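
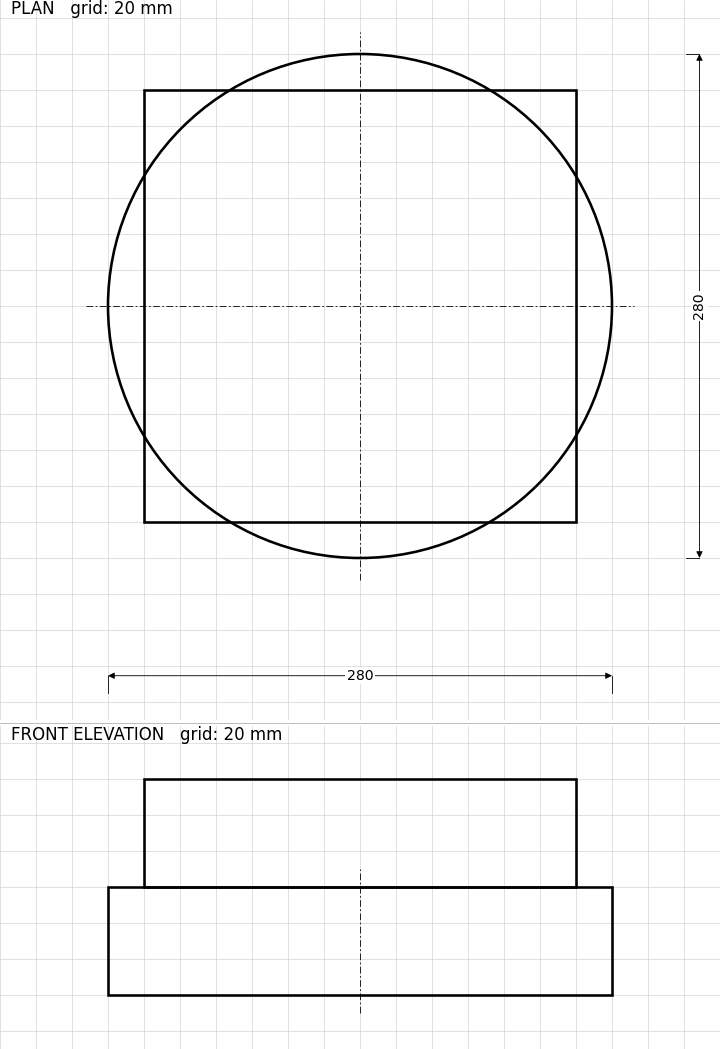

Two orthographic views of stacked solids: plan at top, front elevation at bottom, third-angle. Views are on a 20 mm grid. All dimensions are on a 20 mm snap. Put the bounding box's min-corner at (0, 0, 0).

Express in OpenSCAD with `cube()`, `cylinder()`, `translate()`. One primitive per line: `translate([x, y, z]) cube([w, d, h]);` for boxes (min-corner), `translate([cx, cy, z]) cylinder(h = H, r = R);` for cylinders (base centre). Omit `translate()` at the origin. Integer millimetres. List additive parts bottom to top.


translate([140, 140, 0]) cylinder(h = 60, r = 140);
translate([20, 20, 60]) cube([240, 240, 60]);


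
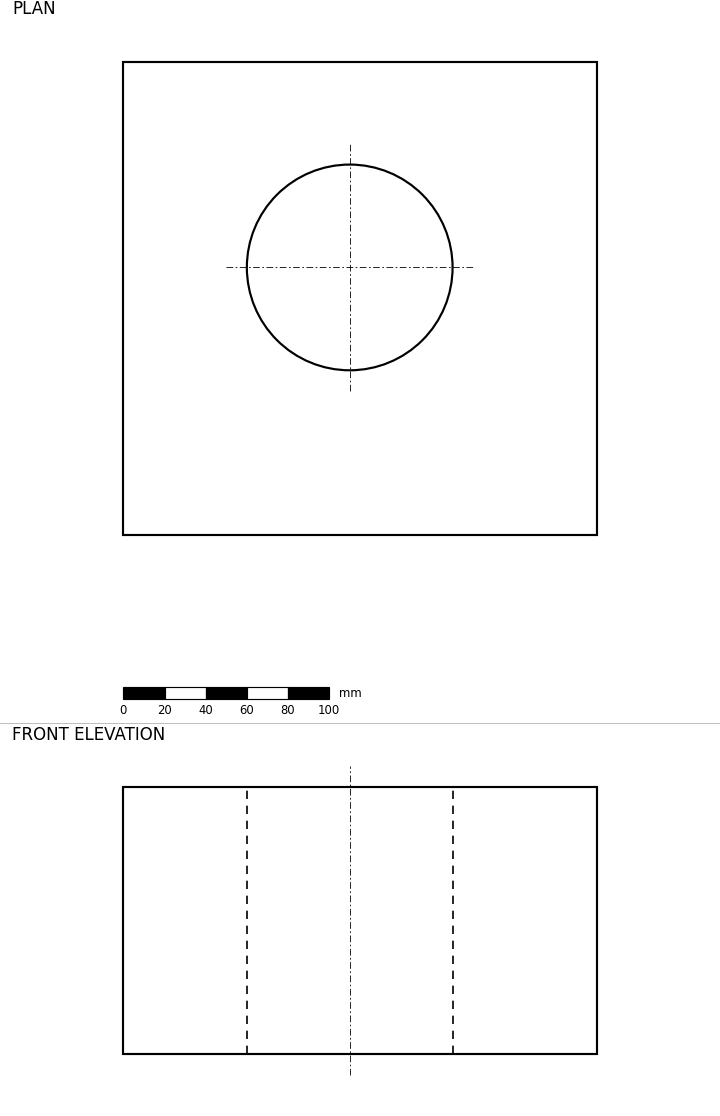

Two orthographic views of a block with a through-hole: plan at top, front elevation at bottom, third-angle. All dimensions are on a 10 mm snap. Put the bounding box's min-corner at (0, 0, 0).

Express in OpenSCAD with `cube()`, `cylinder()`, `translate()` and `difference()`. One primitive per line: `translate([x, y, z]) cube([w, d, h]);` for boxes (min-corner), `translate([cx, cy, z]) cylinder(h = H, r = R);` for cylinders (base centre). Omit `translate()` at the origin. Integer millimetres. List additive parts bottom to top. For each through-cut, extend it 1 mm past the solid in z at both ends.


difference() {
  cube([230, 230, 130]);
  translate([110, 130, -1]) cylinder(h = 132, r = 50);
}


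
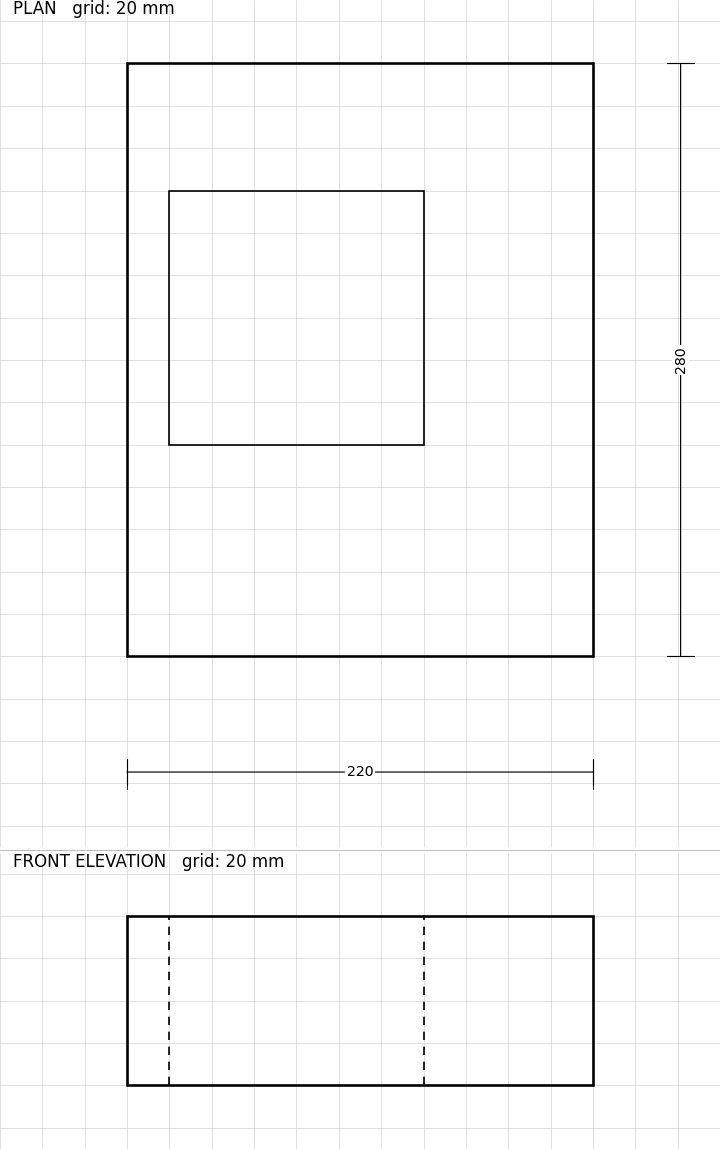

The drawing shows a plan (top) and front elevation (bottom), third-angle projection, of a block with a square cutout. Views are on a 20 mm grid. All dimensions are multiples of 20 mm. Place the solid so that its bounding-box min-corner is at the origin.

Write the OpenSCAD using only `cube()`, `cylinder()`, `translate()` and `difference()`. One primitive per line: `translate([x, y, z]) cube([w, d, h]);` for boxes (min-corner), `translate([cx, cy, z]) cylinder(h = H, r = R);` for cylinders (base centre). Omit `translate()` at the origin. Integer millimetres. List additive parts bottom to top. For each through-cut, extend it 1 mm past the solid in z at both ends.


difference() {
  cube([220, 280, 80]);
  translate([20, 100, -1]) cube([120, 120, 82]);
}


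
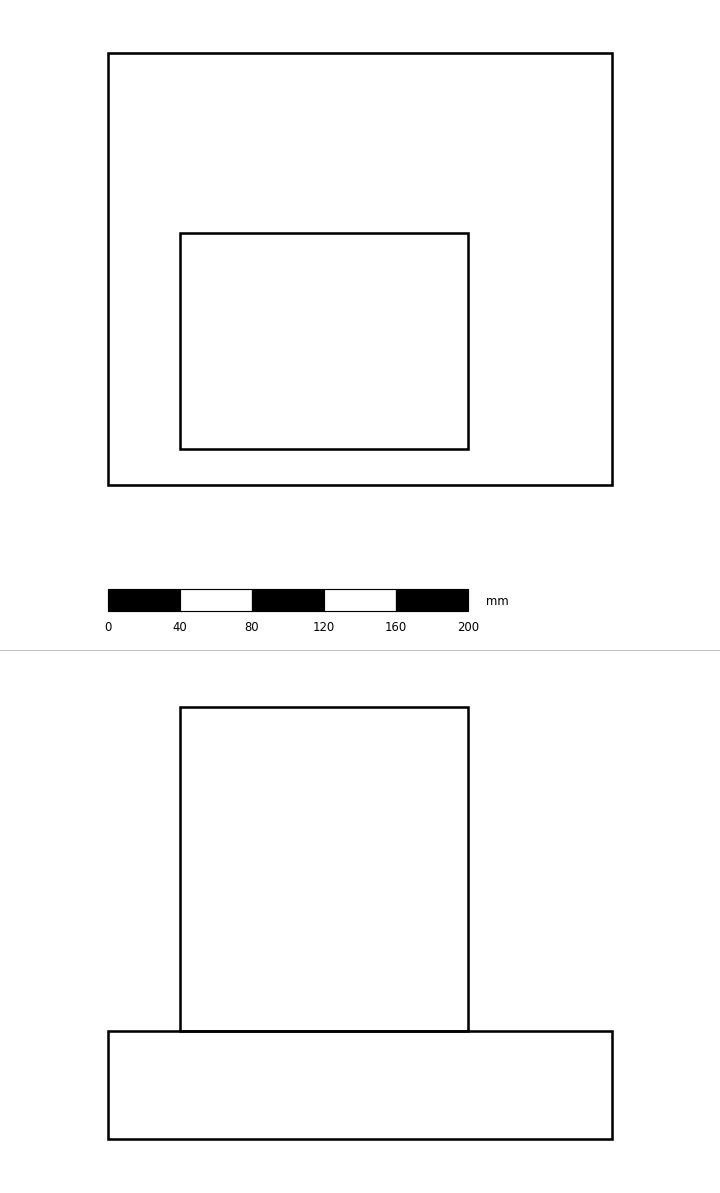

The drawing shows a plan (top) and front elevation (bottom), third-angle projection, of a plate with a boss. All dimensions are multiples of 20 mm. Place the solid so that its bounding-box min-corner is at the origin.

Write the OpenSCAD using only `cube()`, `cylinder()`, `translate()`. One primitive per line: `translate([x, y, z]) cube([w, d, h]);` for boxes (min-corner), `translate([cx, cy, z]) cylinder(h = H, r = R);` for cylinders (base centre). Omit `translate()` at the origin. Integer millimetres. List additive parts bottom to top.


cube([280, 240, 60]);
translate([40, 20, 60]) cube([160, 120, 180]);


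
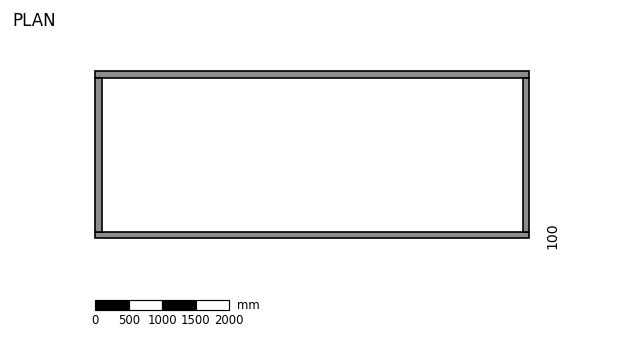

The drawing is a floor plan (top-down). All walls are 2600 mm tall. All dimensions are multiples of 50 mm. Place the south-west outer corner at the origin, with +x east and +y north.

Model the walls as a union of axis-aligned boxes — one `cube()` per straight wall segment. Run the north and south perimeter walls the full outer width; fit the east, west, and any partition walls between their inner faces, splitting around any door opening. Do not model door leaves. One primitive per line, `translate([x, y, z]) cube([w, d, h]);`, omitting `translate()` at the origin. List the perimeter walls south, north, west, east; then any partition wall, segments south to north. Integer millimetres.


cube([6500, 100, 2600]);
translate([0, 2400, 0]) cube([6500, 100, 2600]);
translate([0, 100, 0]) cube([100, 2300, 2600]);
translate([6400, 100, 0]) cube([100, 2300, 2600]);


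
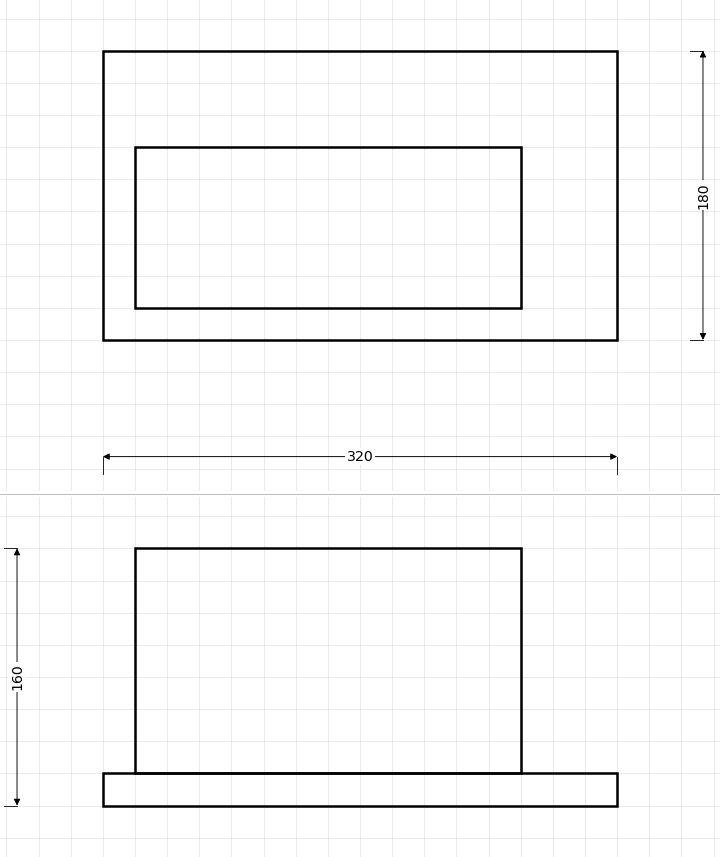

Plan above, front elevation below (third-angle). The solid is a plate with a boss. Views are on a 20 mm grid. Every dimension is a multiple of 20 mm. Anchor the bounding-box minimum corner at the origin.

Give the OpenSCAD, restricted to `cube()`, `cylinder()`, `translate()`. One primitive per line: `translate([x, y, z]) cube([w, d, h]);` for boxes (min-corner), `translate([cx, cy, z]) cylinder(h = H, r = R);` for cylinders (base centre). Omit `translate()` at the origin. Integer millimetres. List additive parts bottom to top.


cube([320, 180, 20]);
translate([20, 20, 20]) cube([240, 100, 140]);


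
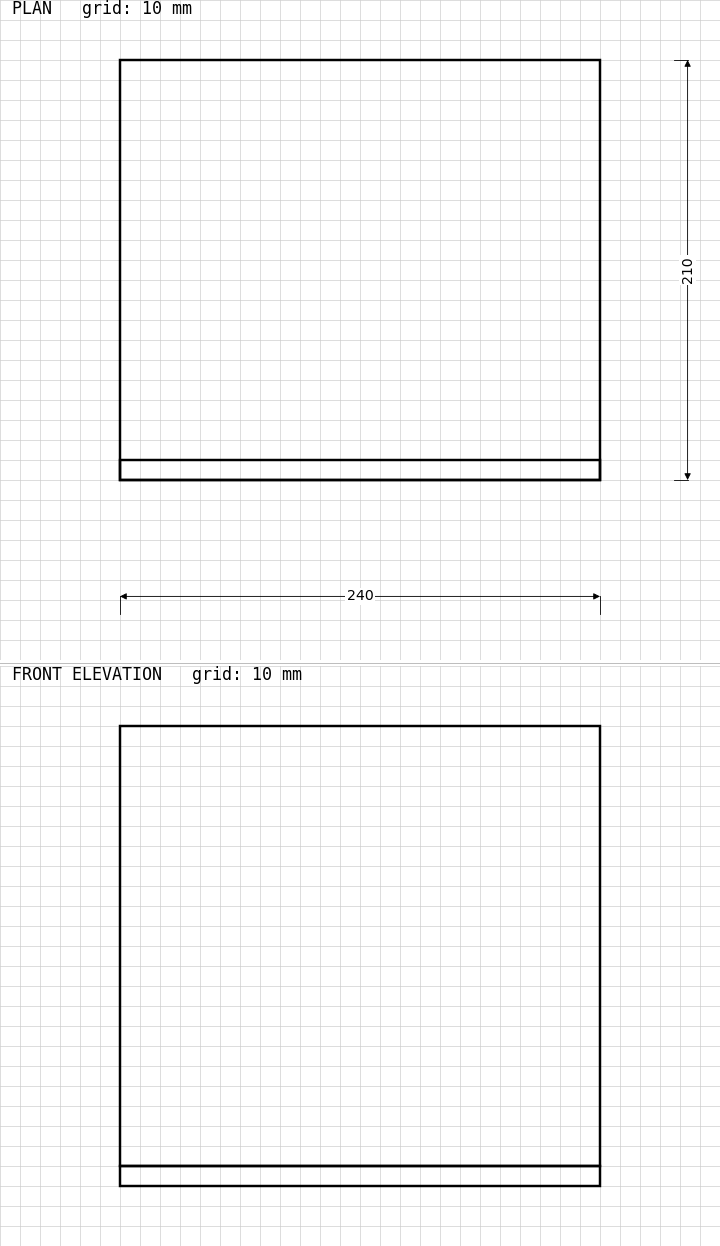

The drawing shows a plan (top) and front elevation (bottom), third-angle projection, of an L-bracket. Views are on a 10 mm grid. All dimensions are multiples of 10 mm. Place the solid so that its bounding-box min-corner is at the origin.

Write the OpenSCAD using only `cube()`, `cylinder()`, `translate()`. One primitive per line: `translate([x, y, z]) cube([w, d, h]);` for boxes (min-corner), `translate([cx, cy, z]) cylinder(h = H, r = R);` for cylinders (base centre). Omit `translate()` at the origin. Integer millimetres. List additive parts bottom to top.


cube([240, 210, 10]);
translate([0, 0, 10]) cube([240, 10, 220]);


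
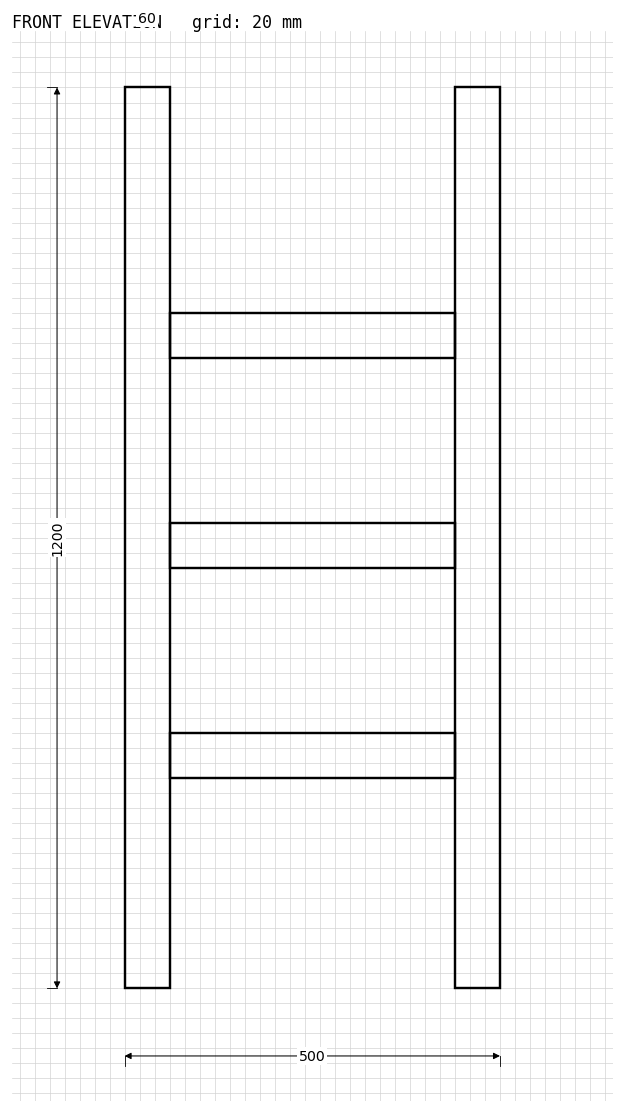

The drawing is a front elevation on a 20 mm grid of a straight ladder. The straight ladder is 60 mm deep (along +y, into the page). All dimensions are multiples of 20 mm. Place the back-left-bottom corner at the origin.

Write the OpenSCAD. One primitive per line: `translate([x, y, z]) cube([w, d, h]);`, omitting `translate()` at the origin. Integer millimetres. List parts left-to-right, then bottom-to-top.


cube([60, 60, 1200]);
translate([60, 0, 280]) cube([380, 60, 60]);
translate([60, 0, 560]) cube([380, 60, 60]);
translate([60, 0, 840]) cube([380, 60, 60]);
translate([440, 0, 0]) cube([60, 60, 1200]);


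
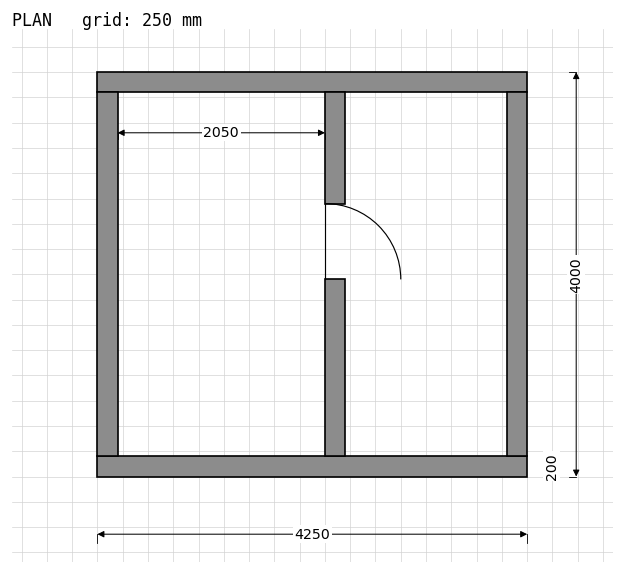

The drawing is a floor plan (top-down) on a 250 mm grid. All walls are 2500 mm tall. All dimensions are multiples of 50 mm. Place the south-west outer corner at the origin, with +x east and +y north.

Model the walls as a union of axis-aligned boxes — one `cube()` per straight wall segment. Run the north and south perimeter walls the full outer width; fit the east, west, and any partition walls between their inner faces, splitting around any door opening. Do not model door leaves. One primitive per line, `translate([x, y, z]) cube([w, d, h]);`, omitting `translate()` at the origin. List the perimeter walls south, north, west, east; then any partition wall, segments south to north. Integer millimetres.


cube([4250, 200, 2500]);
translate([0, 3800, 0]) cube([4250, 200, 2500]);
translate([0, 200, 0]) cube([200, 3600, 2500]);
translate([4050, 200, 0]) cube([200, 3600, 2500]);
translate([2250, 200, 0]) cube([200, 1750, 2500]);
translate([2250, 2700, 0]) cube([200, 1100, 2500]);


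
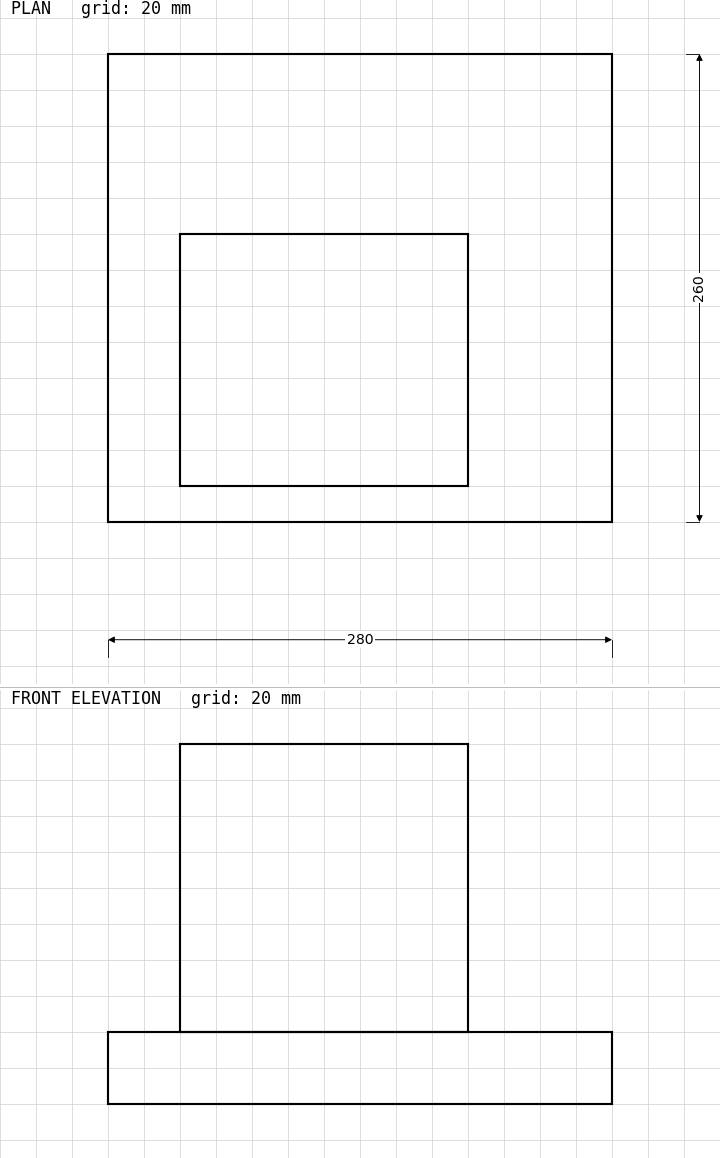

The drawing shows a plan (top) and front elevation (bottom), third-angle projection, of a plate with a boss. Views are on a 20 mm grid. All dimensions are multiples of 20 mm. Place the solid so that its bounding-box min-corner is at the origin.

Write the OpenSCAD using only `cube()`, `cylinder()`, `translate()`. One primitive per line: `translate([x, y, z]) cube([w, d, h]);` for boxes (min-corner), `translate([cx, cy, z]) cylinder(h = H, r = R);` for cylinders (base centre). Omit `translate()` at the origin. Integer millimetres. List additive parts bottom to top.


cube([280, 260, 40]);
translate([40, 20, 40]) cube([160, 140, 160]);


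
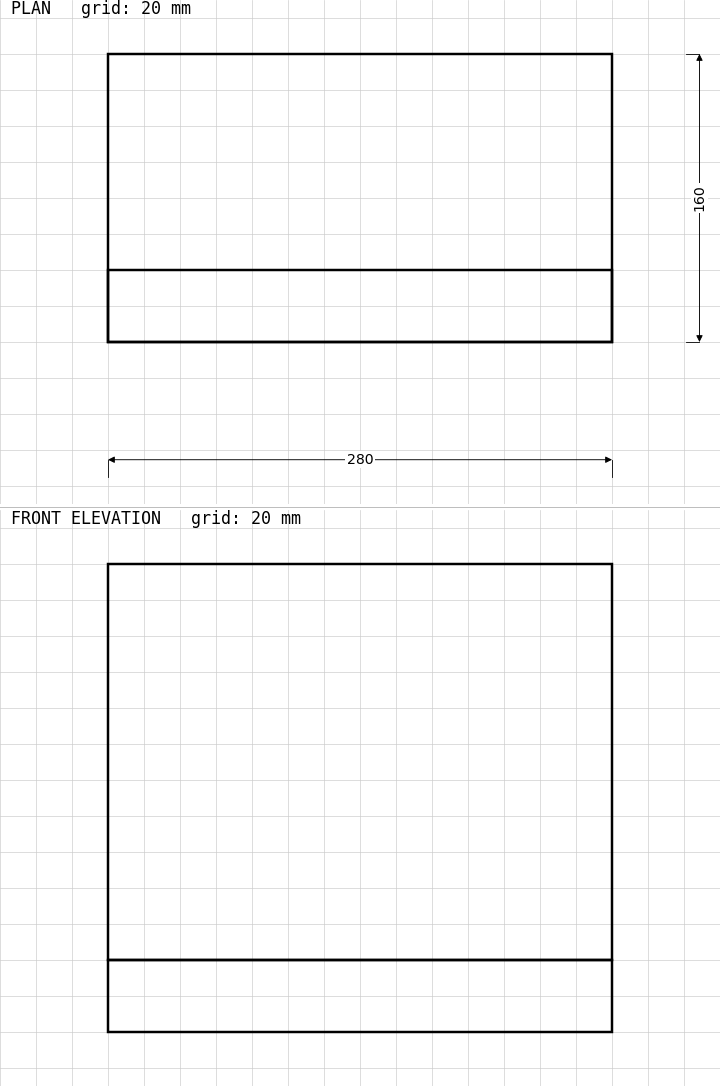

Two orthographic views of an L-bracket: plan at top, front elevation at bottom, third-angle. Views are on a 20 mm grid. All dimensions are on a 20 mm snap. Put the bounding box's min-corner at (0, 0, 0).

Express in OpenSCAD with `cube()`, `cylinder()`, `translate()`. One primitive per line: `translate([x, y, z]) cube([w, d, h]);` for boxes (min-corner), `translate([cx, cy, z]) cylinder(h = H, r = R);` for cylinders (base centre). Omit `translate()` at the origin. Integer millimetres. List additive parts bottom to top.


cube([280, 160, 40]);
translate([0, 0, 40]) cube([280, 40, 220]);


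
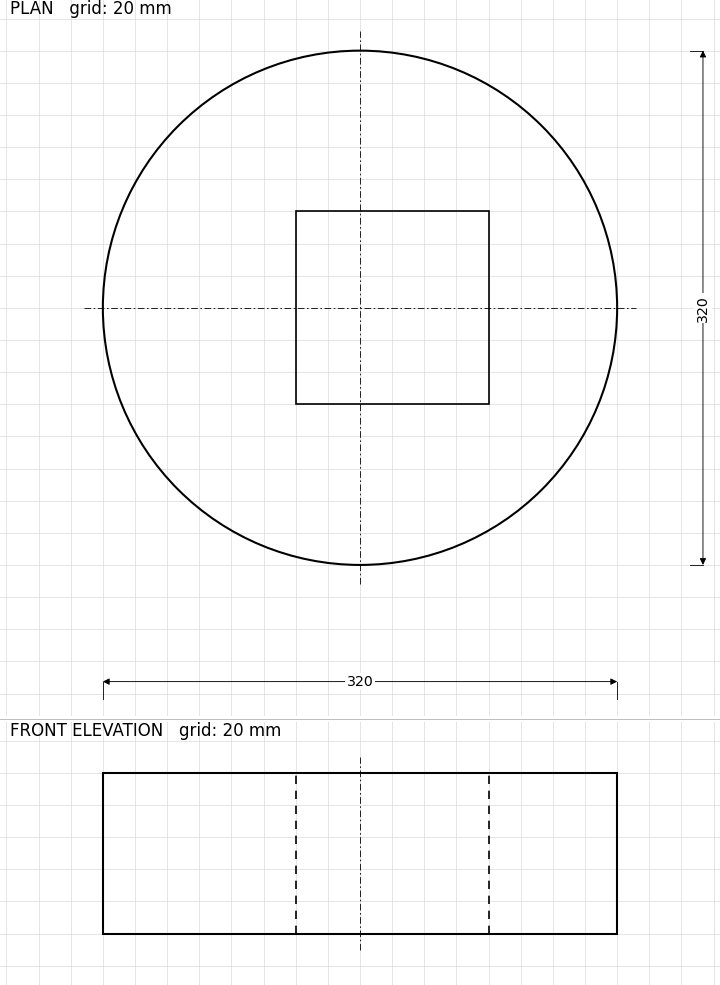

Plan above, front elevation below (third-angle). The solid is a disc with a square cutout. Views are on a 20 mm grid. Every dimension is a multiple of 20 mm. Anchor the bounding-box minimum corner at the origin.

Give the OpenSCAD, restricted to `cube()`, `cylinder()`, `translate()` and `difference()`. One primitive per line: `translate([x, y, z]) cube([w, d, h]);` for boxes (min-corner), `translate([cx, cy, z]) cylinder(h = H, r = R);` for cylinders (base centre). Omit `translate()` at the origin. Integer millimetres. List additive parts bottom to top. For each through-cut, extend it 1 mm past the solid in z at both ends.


difference() {
  translate([160, 160, 0]) cylinder(h = 100, r = 160);
  translate([120, 100, -1]) cube([120, 120, 102]);
}


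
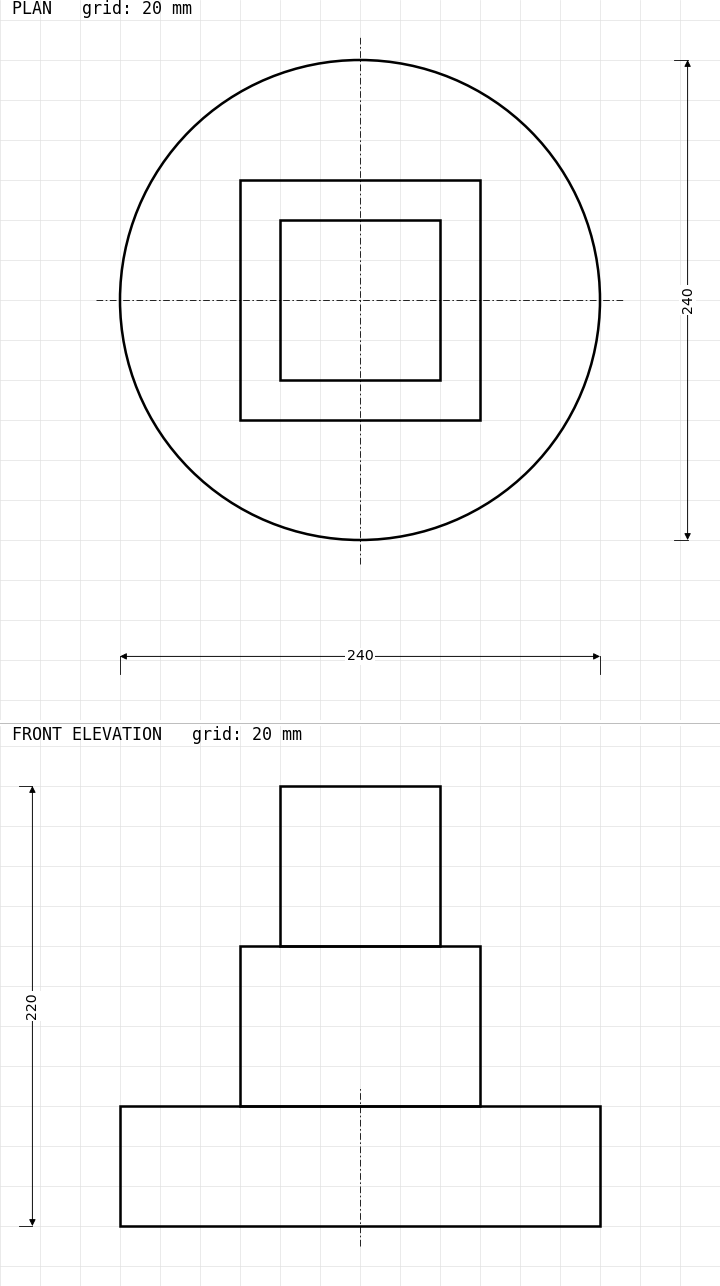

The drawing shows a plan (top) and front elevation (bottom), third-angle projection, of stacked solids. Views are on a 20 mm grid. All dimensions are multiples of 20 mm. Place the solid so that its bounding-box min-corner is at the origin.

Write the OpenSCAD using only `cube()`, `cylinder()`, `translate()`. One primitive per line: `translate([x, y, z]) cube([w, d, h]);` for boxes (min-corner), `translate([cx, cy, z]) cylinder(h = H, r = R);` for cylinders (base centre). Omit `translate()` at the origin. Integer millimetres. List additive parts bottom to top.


translate([120, 120, 0]) cylinder(h = 60, r = 120);
translate([60, 60, 60]) cube([120, 120, 80]);
translate([80, 80, 140]) cube([80, 80, 80]);


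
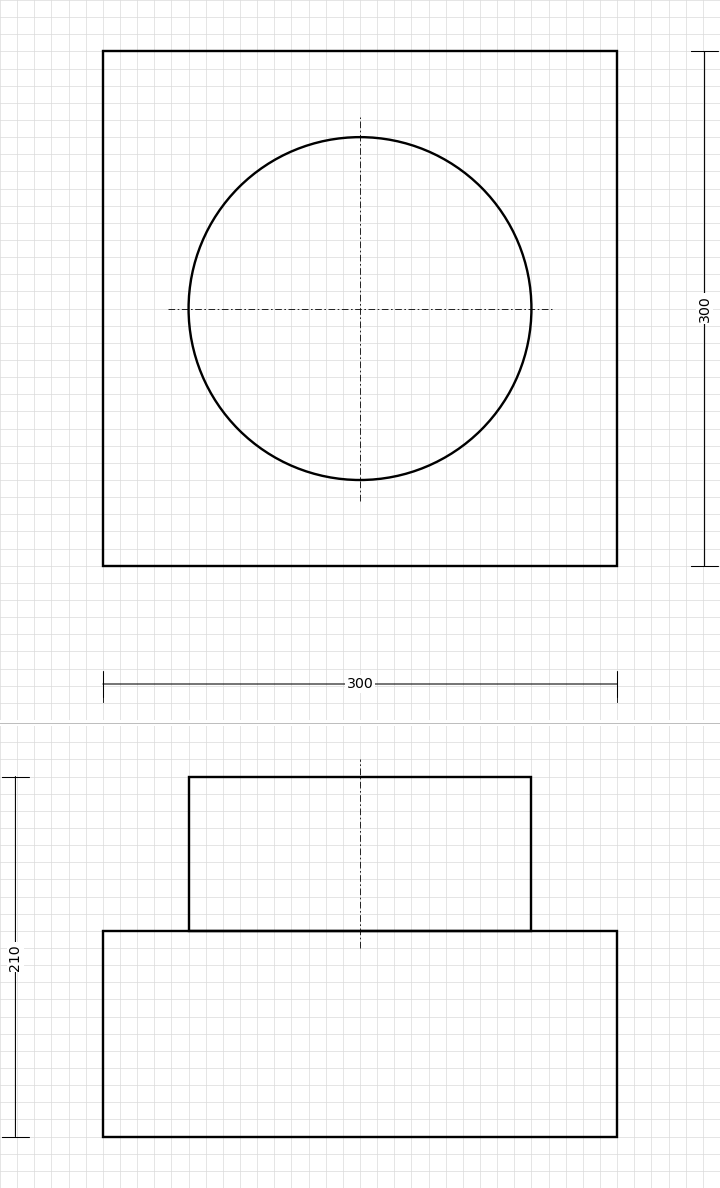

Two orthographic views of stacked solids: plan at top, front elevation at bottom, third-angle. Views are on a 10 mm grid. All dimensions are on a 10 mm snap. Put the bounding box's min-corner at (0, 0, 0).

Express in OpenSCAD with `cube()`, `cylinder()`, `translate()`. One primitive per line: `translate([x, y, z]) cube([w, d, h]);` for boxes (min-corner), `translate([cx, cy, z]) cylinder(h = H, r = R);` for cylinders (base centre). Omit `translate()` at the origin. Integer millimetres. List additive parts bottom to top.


cube([300, 300, 120]);
translate([150, 150, 120]) cylinder(h = 90, r = 100);


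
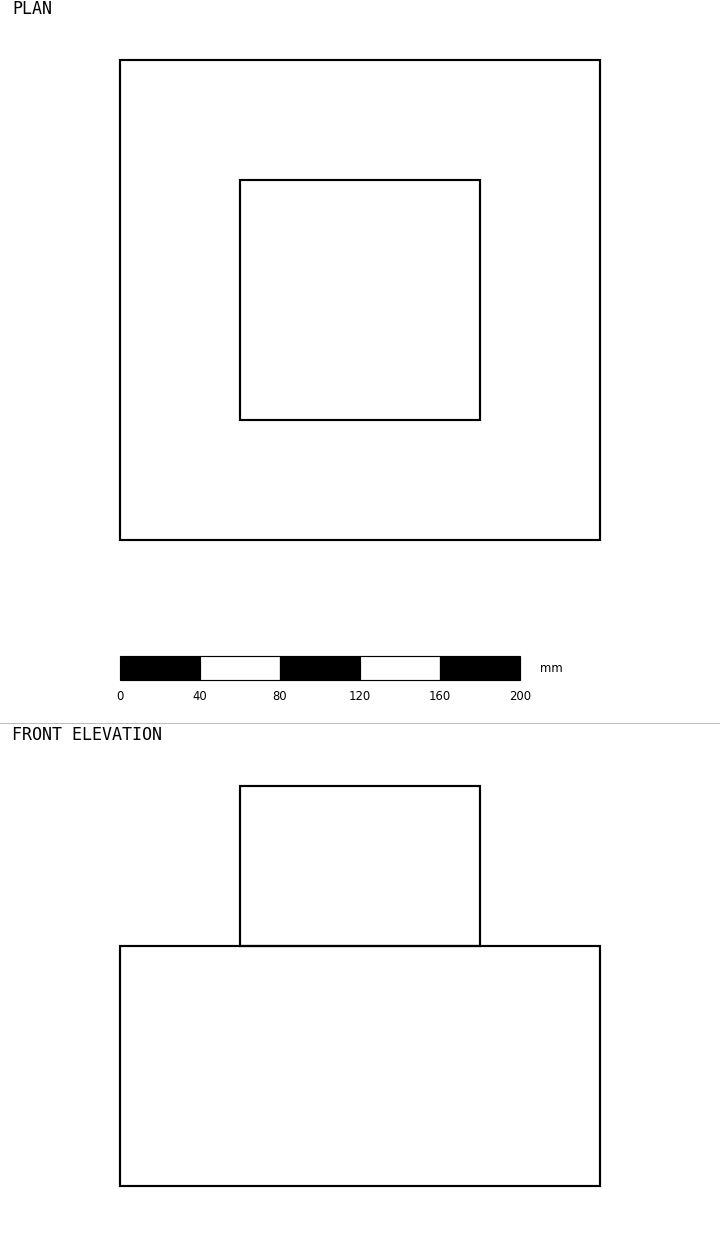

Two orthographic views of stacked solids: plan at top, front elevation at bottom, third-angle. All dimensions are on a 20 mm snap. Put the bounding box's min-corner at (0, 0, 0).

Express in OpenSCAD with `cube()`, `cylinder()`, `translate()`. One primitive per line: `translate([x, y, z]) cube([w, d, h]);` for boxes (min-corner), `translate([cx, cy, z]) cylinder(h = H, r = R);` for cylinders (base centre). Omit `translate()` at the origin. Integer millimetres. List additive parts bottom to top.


cube([240, 240, 120]);
translate([60, 60, 120]) cube([120, 120, 80]);


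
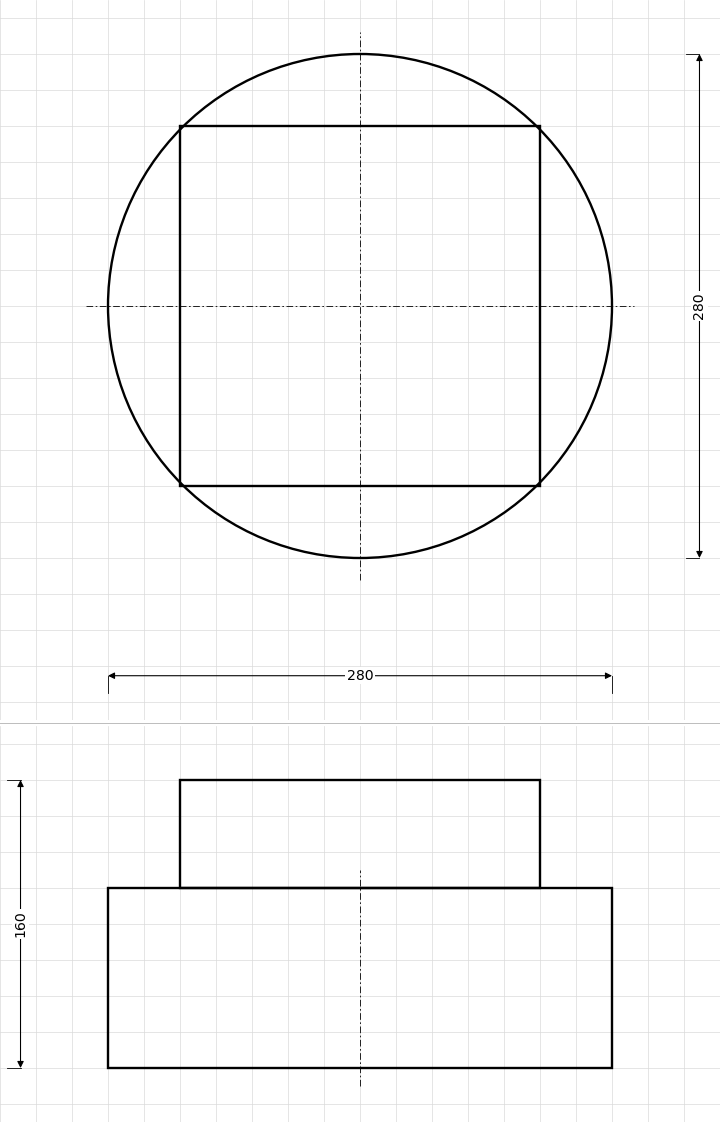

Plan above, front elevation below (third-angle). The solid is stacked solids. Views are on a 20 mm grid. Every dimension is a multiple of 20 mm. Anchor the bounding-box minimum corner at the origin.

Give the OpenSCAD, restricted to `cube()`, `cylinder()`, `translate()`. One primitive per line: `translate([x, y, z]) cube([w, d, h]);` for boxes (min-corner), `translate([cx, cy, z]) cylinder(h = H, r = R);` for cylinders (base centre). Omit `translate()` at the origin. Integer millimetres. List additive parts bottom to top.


translate([140, 140, 0]) cylinder(h = 100, r = 140);
translate([40, 40, 100]) cube([200, 200, 60]);


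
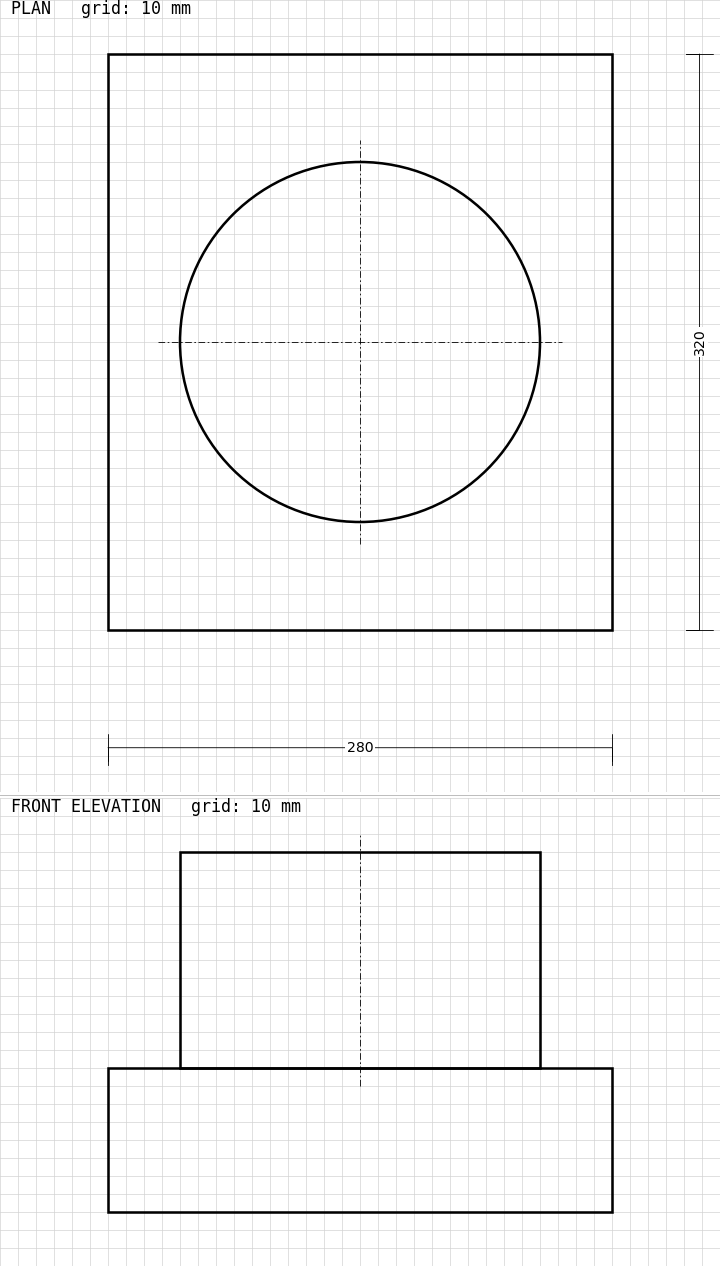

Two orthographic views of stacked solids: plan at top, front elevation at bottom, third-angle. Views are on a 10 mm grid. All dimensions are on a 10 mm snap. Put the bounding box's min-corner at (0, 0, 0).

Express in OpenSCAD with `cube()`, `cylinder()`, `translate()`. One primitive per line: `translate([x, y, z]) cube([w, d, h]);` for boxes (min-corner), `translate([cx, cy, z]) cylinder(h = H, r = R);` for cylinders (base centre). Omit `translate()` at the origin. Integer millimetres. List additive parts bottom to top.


cube([280, 320, 80]);
translate([140, 160, 80]) cylinder(h = 120, r = 100);


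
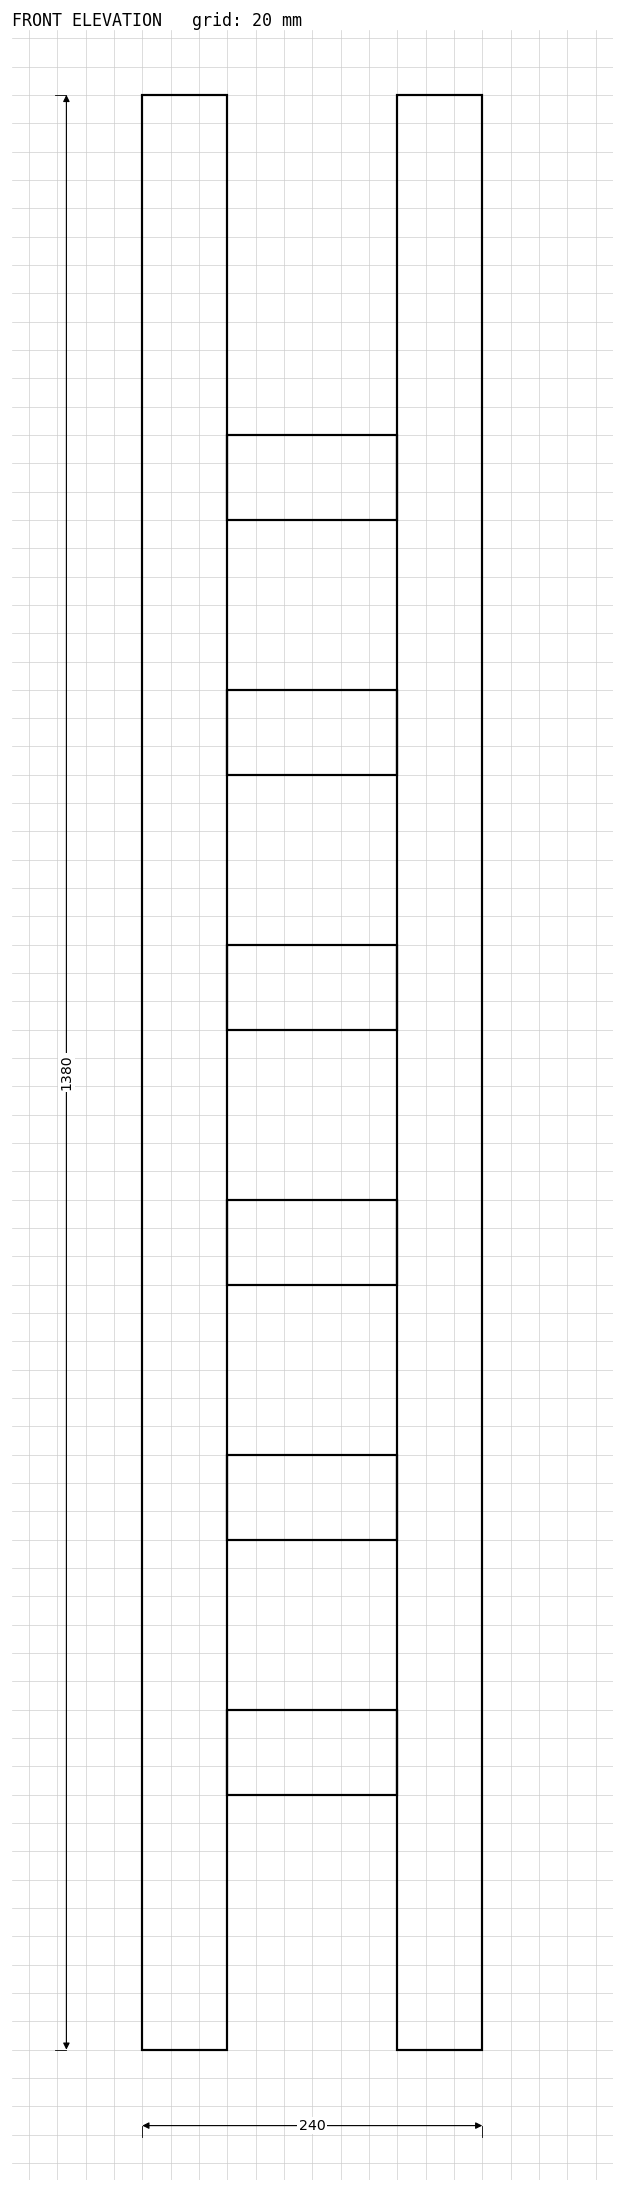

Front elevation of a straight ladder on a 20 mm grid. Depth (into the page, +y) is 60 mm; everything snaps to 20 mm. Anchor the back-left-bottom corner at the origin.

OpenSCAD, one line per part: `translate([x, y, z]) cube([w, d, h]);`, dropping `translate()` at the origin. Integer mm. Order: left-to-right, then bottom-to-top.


cube([60, 60, 1380]);
translate([60, 0, 180]) cube([120, 60, 60]);
translate([60, 0, 360]) cube([120, 60, 60]);
translate([60, 0, 540]) cube([120, 60, 60]);
translate([60, 0, 720]) cube([120, 60, 60]);
translate([60, 0, 900]) cube([120, 60, 60]);
translate([60, 0, 1080]) cube([120, 60, 60]);
translate([180, 0, 0]) cube([60, 60, 1380]);


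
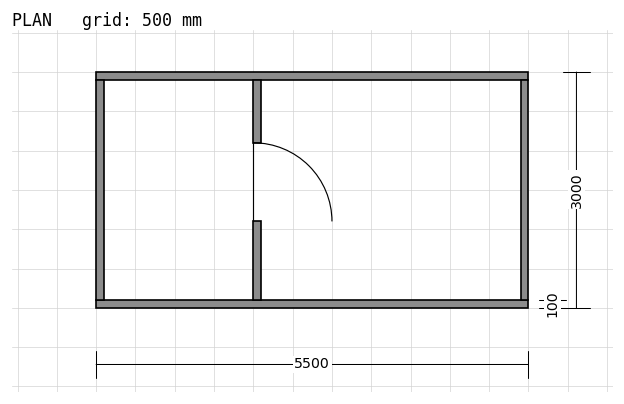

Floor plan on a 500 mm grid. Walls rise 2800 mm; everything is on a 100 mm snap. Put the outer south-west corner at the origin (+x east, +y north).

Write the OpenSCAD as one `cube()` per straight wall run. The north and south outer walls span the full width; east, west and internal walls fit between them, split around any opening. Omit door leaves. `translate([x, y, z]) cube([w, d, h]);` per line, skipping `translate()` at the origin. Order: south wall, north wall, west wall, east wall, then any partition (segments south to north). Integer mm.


cube([5500, 100, 2800]);
translate([0, 2900, 0]) cube([5500, 100, 2800]);
translate([0, 100, 0]) cube([100, 2800, 2800]);
translate([5400, 100, 0]) cube([100, 2800, 2800]);
translate([2000, 100, 0]) cube([100, 1000, 2800]);
translate([2000, 2100, 0]) cube([100, 800, 2800]);


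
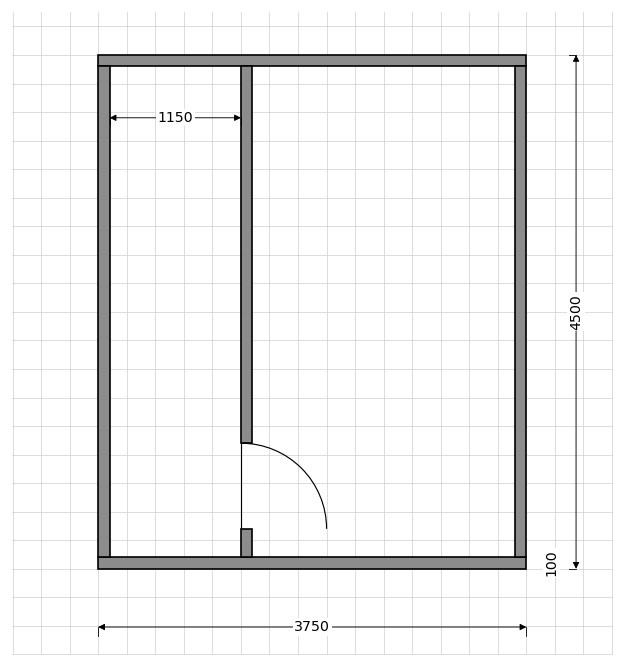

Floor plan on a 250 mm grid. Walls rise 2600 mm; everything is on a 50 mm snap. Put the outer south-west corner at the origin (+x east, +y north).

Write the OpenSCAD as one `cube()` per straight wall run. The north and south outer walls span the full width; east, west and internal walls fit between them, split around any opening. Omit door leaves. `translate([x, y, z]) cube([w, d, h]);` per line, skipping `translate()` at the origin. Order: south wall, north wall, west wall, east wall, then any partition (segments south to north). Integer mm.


cube([3750, 100, 2600]);
translate([0, 4400, 0]) cube([3750, 100, 2600]);
translate([0, 100, 0]) cube([100, 4300, 2600]);
translate([3650, 100, 0]) cube([100, 4300, 2600]);
translate([1250, 100, 0]) cube([100, 250, 2600]);
translate([1250, 1100, 0]) cube([100, 3300, 2600]);


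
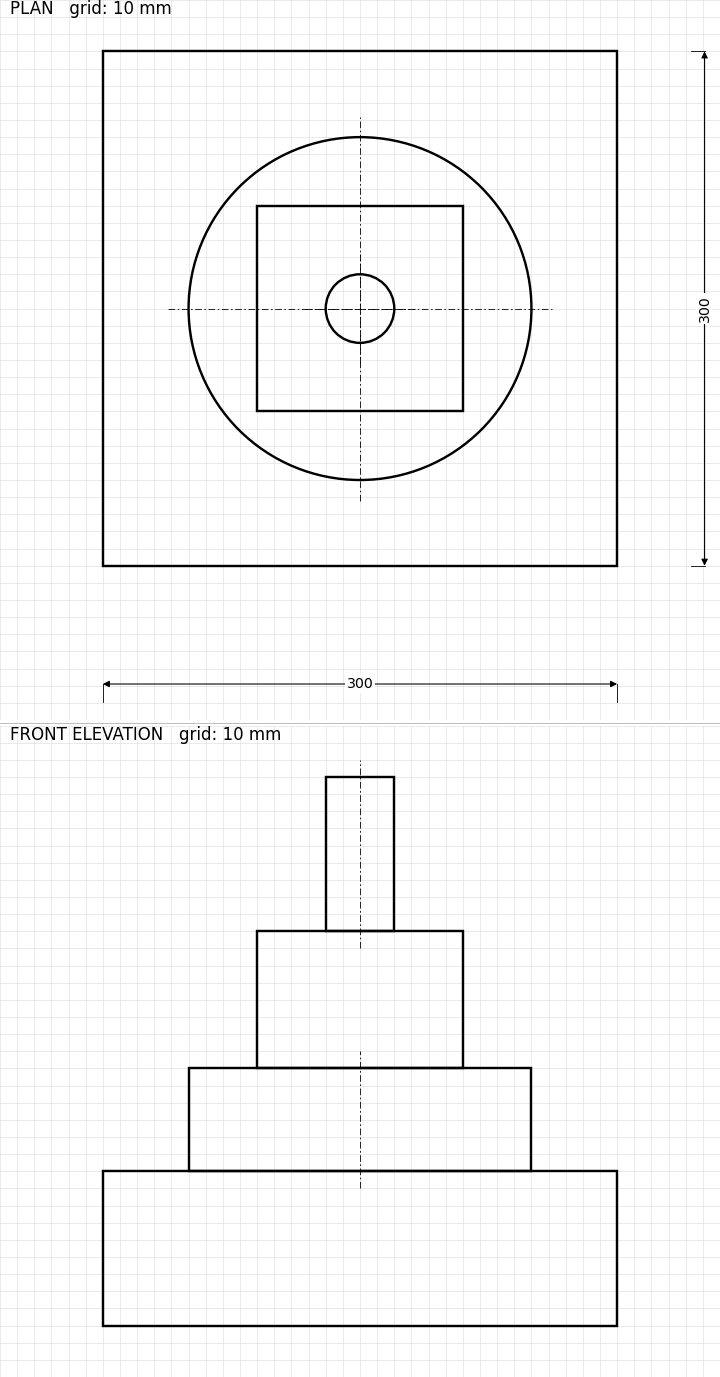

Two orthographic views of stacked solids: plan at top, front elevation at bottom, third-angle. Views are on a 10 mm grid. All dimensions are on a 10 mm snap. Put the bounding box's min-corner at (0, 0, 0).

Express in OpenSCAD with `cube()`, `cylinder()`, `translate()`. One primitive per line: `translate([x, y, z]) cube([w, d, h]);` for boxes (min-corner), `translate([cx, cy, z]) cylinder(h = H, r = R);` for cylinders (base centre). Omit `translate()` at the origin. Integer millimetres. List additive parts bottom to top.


cube([300, 300, 90]);
translate([150, 150, 90]) cylinder(h = 60, r = 100);
translate([90, 90, 150]) cube([120, 120, 80]);
translate([150, 150, 230]) cylinder(h = 90, r = 20);


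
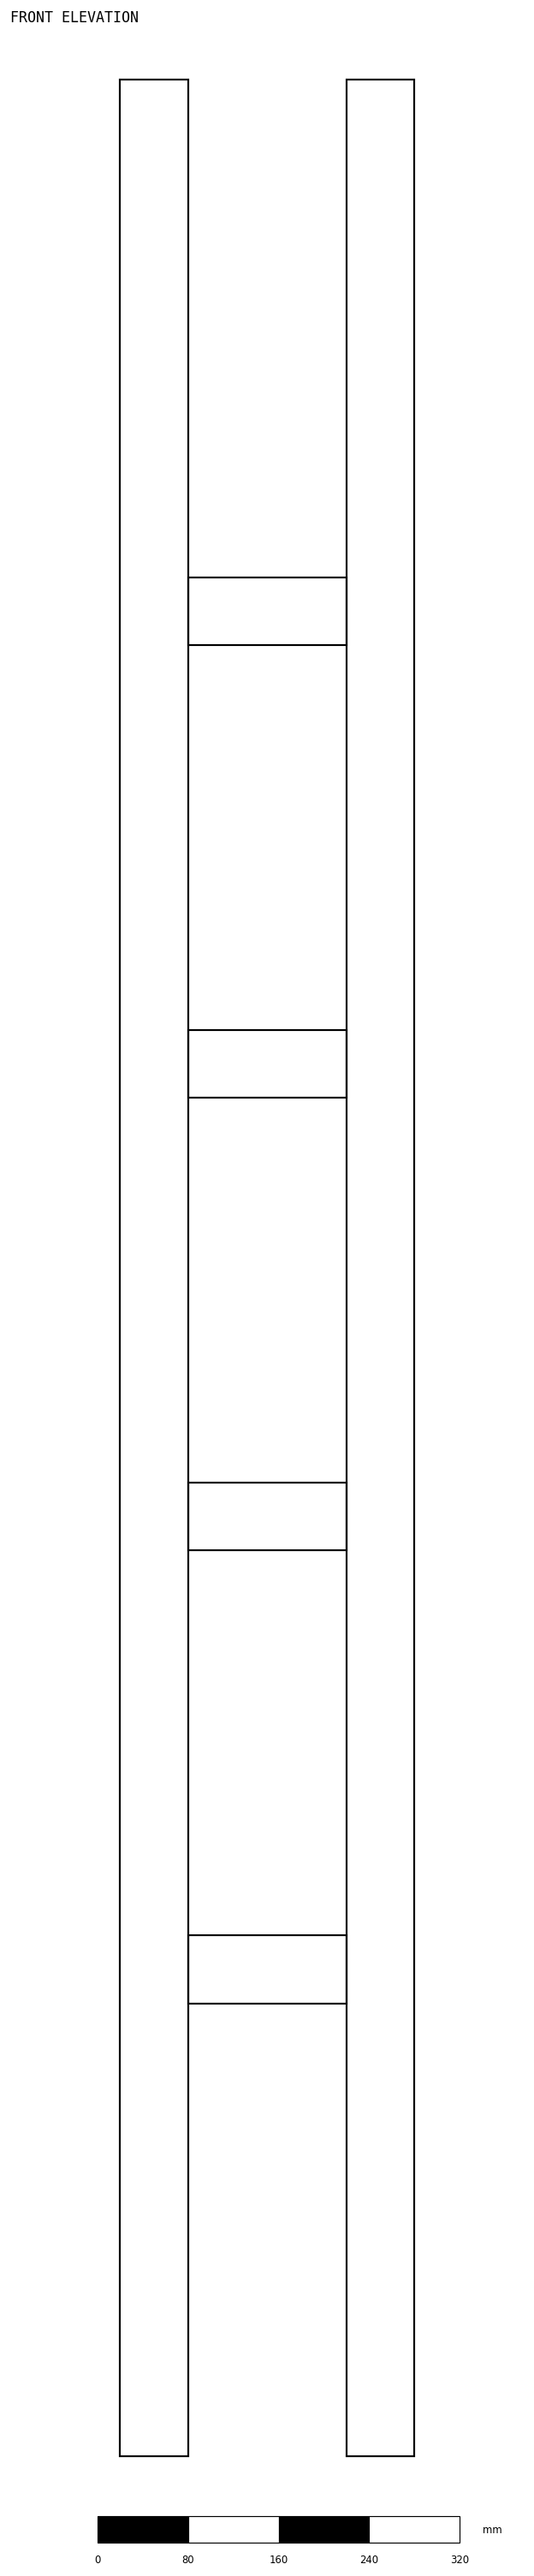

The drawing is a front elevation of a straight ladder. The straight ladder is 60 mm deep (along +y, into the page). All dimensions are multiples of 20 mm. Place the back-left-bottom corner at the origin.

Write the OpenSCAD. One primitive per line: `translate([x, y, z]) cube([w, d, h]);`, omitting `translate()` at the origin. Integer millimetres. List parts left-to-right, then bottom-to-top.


cube([60, 60, 2100]);
translate([60, 0, 400]) cube([140, 60, 60]);
translate([60, 0, 800]) cube([140, 60, 60]);
translate([60, 0, 1200]) cube([140, 60, 60]);
translate([60, 0, 1600]) cube([140, 60, 60]);
translate([200, 0, 0]) cube([60, 60, 2100]);


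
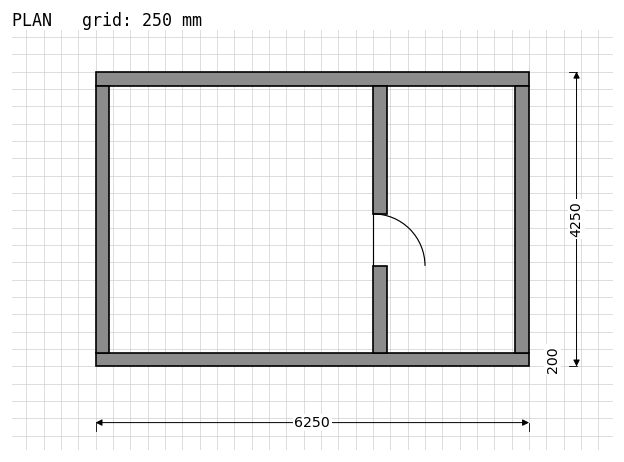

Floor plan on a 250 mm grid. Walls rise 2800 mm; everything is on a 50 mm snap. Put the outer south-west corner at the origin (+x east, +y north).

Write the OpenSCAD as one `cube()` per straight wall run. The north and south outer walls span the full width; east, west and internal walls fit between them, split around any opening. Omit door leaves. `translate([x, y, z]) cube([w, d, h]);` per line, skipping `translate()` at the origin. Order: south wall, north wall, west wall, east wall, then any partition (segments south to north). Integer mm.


cube([6250, 200, 2800]);
translate([0, 4050, 0]) cube([6250, 200, 2800]);
translate([0, 200, 0]) cube([200, 3850, 2800]);
translate([6050, 200, 0]) cube([200, 3850, 2800]);
translate([4000, 200, 0]) cube([200, 1250, 2800]);
translate([4000, 2200, 0]) cube([200, 1850, 2800]);


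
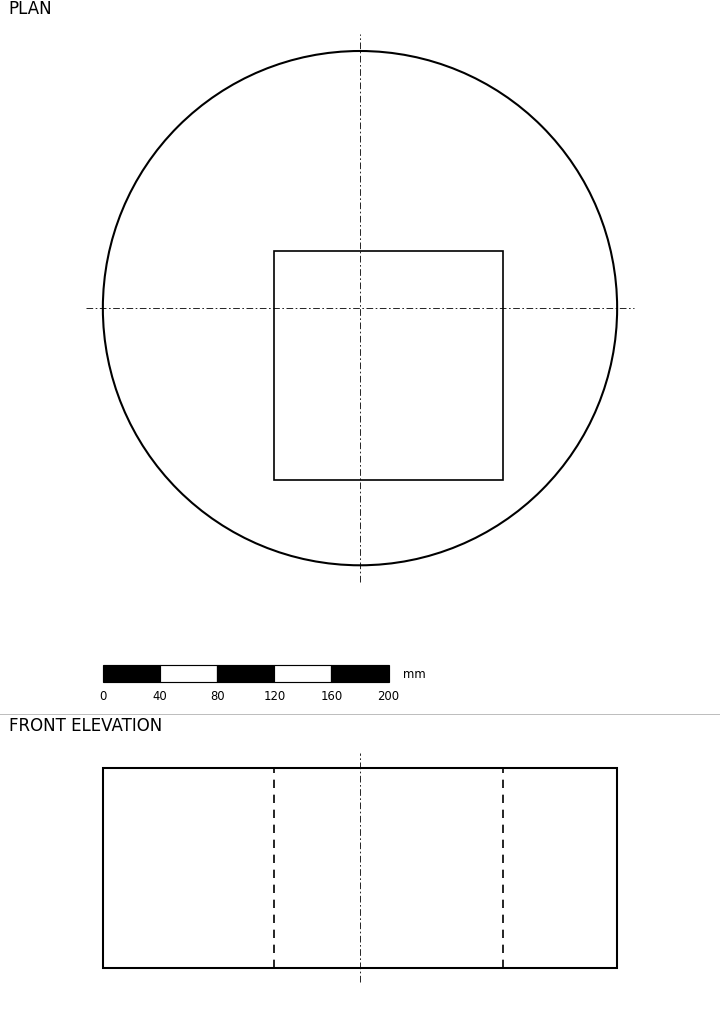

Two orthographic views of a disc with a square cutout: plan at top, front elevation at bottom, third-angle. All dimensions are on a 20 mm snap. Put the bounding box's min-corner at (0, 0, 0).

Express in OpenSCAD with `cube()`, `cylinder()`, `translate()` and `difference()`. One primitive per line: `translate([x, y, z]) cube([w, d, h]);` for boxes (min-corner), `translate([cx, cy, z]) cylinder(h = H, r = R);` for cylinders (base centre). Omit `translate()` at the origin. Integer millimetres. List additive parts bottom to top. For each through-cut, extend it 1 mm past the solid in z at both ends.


difference() {
  translate([180, 180, 0]) cylinder(h = 140, r = 180);
  translate([120, 60, -1]) cube([160, 160, 142]);
}


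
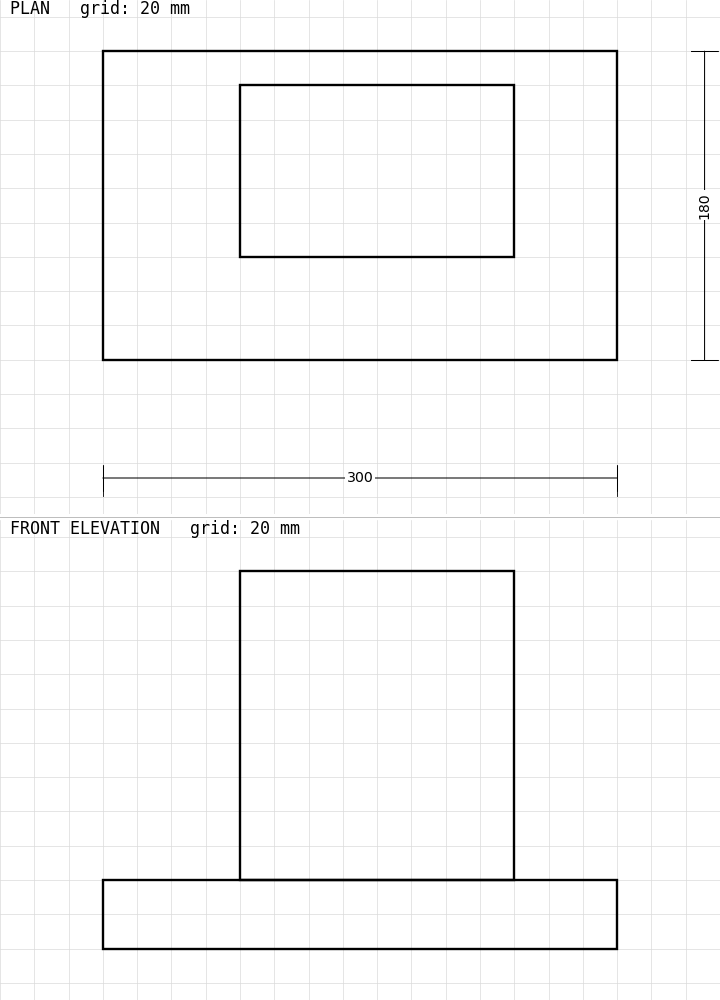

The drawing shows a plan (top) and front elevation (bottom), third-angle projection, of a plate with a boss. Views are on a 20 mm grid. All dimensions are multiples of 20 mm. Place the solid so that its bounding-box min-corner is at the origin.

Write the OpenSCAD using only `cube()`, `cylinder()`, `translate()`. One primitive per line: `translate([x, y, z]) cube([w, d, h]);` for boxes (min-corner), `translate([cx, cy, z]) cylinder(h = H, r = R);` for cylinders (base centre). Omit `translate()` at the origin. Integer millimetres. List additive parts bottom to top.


cube([300, 180, 40]);
translate([80, 60, 40]) cube([160, 100, 180]);


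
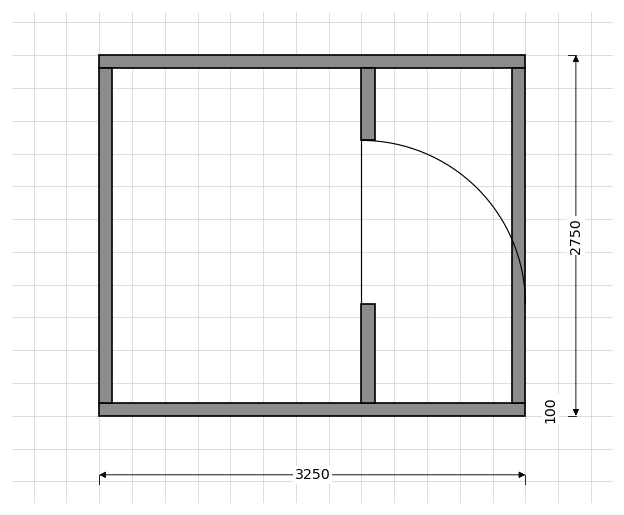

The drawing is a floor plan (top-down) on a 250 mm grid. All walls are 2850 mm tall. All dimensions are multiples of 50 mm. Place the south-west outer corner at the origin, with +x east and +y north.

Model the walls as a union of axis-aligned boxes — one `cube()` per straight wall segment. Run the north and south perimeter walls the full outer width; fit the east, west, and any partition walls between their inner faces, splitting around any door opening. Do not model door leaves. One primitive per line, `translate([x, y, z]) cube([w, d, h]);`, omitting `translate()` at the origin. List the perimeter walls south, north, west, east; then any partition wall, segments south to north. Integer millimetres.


cube([3250, 100, 2850]);
translate([0, 2650, 0]) cube([3250, 100, 2850]);
translate([0, 100, 0]) cube([100, 2550, 2850]);
translate([3150, 100, 0]) cube([100, 2550, 2850]);
translate([2000, 100, 0]) cube([100, 750, 2850]);
translate([2000, 2100, 0]) cube([100, 550, 2850]);


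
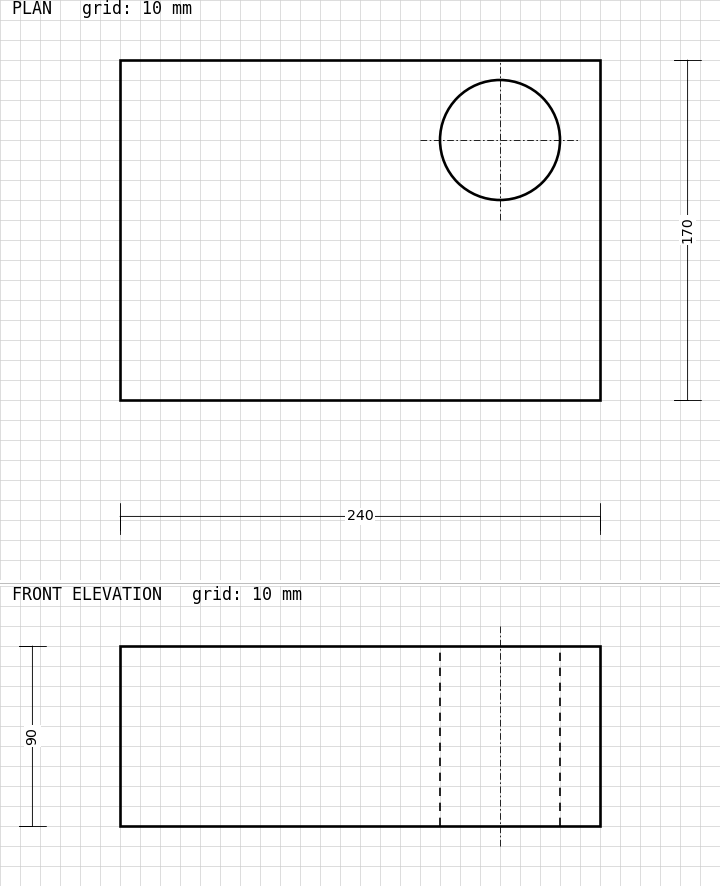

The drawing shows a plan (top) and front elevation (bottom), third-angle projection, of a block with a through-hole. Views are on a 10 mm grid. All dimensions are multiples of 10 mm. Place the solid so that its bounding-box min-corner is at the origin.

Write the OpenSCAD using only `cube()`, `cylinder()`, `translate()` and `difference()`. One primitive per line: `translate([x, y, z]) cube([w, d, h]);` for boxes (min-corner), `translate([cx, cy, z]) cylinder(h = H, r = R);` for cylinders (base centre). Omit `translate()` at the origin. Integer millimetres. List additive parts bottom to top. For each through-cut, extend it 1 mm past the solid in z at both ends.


difference() {
  cube([240, 170, 90]);
  translate([190, 130, -1]) cylinder(h = 92, r = 30);
}


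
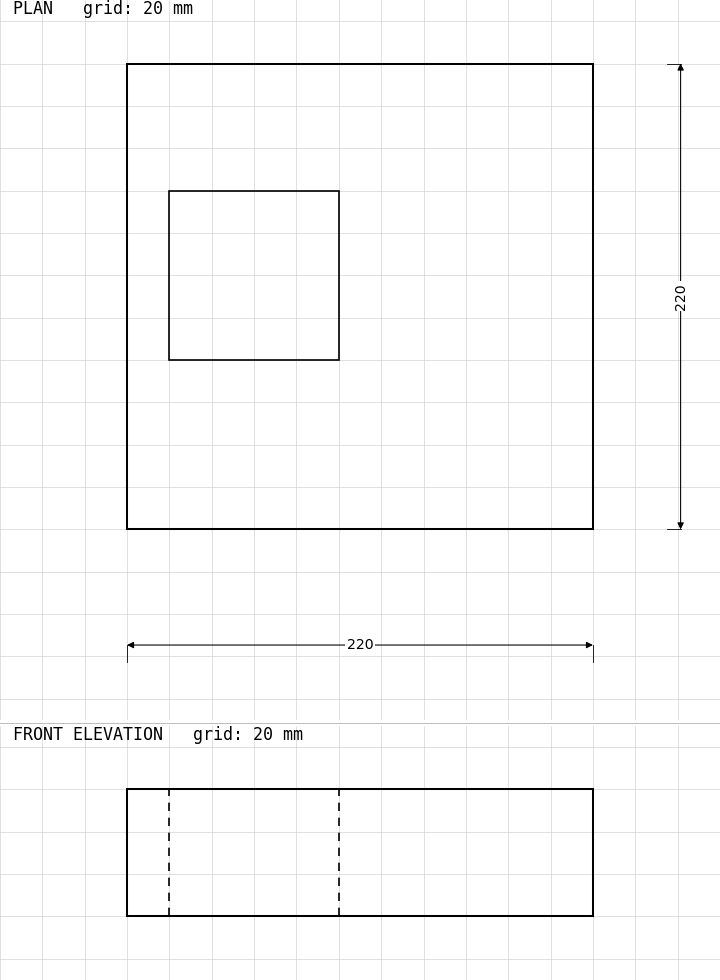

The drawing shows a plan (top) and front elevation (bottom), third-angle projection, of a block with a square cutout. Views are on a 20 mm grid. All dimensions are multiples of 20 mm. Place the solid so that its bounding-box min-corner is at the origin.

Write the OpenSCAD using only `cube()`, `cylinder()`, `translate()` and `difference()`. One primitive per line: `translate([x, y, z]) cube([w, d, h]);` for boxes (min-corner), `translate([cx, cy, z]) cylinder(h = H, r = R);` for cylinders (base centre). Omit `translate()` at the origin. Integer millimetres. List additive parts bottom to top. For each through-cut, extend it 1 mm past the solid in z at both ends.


difference() {
  cube([220, 220, 60]);
  translate([20, 80, -1]) cube([80, 80, 62]);
}


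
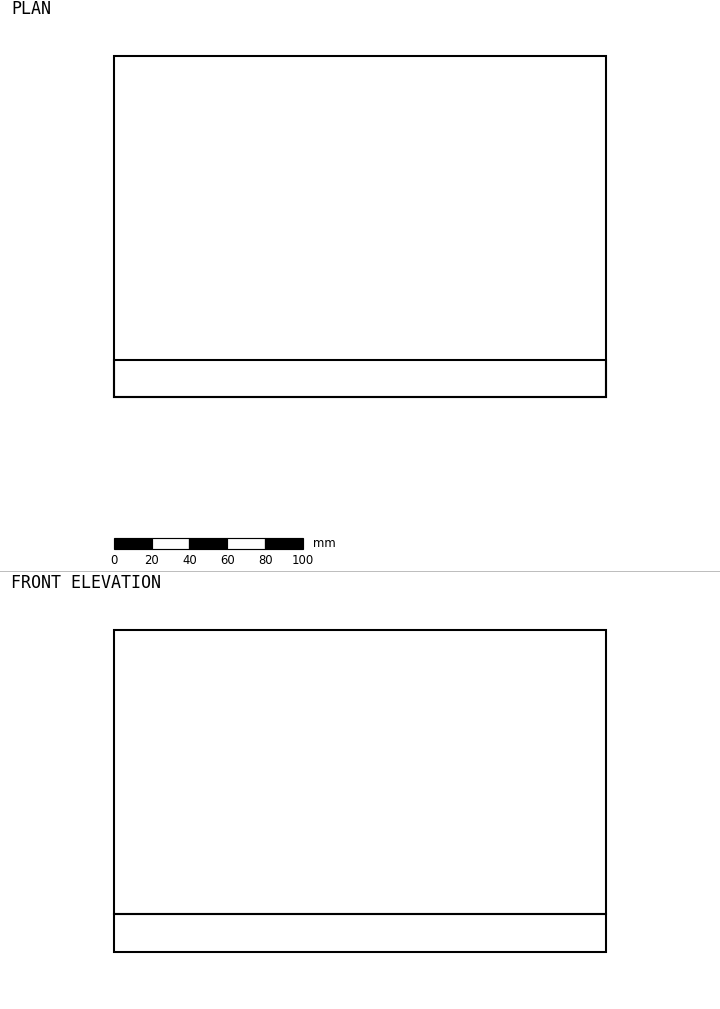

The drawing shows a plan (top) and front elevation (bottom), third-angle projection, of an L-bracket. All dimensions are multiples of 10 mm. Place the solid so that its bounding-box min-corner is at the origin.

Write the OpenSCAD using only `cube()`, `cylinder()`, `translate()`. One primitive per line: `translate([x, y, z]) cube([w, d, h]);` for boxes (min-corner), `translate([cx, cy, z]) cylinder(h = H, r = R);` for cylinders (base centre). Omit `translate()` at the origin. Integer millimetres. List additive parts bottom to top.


cube([260, 180, 20]);
translate([0, 0, 20]) cube([260, 20, 150]);


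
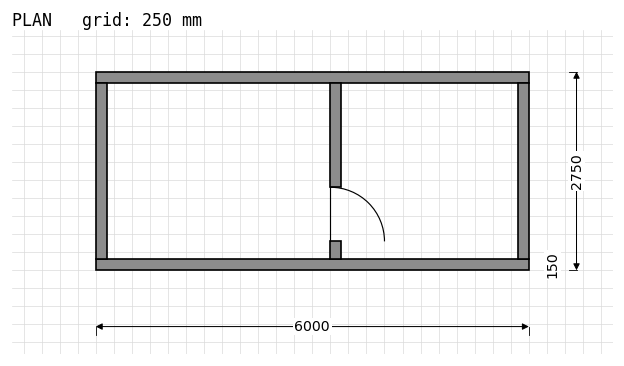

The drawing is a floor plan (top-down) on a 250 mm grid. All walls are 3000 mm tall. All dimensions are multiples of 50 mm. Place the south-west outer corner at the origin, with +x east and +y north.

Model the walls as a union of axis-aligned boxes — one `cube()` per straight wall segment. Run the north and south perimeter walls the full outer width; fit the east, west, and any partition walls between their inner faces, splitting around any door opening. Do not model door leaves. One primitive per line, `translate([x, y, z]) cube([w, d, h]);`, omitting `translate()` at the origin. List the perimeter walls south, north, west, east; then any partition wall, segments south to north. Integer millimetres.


cube([6000, 150, 3000]);
translate([0, 2600, 0]) cube([6000, 150, 3000]);
translate([0, 150, 0]) cube([150, 2450, 3000]);
translate([5850, 150, 0]) cube([150, 2450, 3000]);
translate([3250, 150, 0]) cube([150, 250, 3000]);
translate([3250, 1150, 0]) cube([150, 1450, 3000]);


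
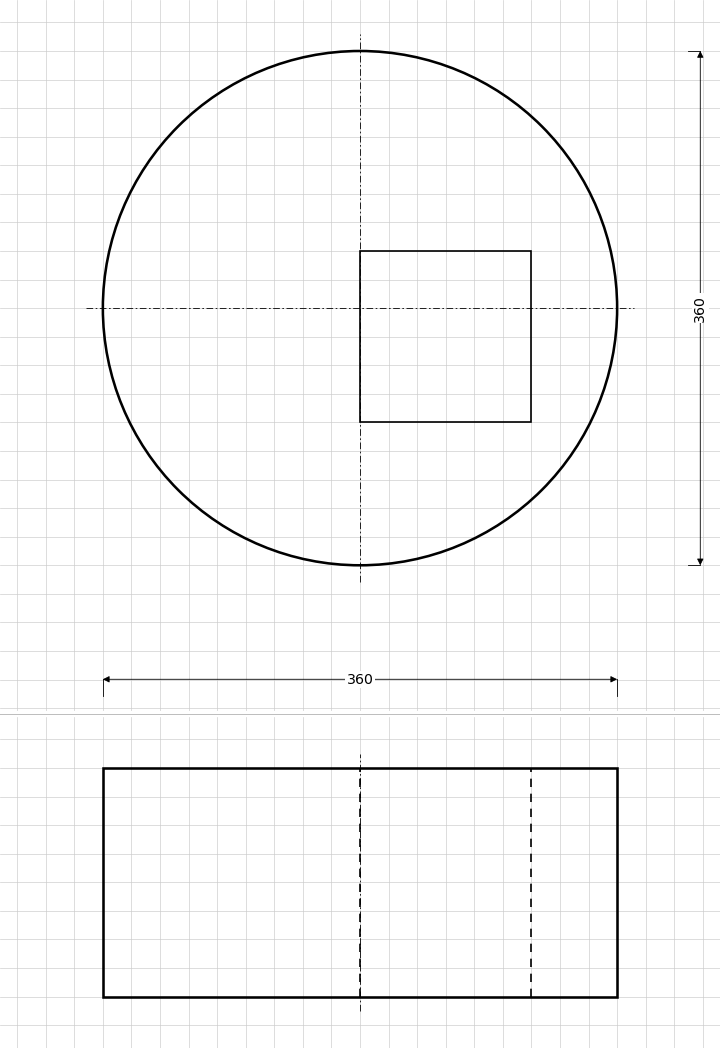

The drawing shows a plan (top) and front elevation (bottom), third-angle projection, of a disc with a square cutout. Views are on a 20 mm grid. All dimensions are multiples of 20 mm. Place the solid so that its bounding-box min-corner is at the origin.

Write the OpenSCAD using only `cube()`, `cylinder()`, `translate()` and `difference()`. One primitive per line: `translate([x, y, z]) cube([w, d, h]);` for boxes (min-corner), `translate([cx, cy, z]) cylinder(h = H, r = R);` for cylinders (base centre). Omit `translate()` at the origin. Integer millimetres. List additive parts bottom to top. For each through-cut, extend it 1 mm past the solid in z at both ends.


difference() {
  translate([180, 180, 0]) cylinder(h = 160, r = 180);
  translate([180, 100, -1]) cube([120, 120, 162]);
}


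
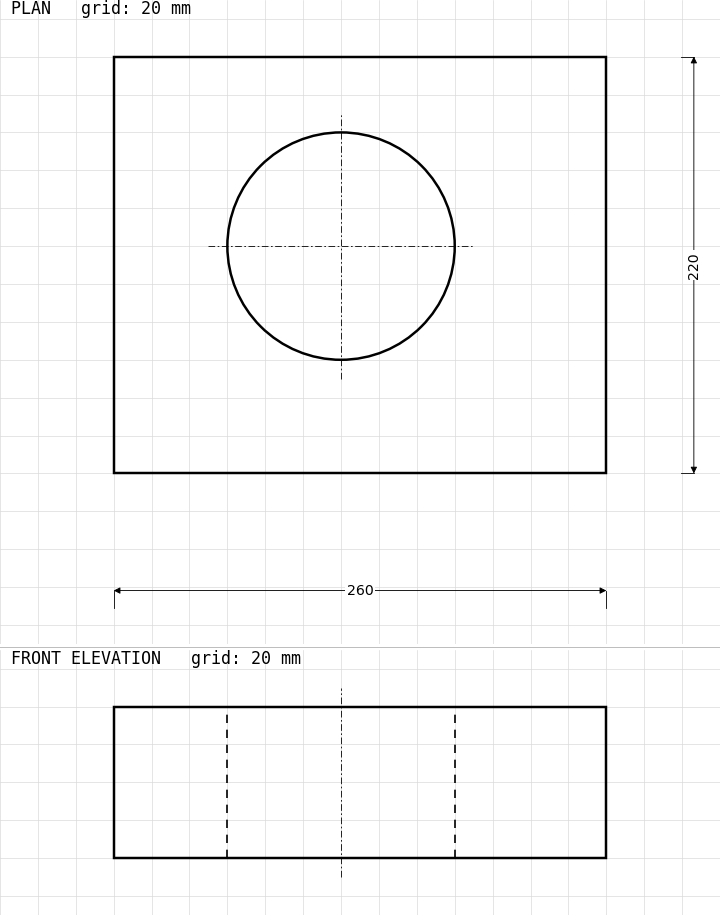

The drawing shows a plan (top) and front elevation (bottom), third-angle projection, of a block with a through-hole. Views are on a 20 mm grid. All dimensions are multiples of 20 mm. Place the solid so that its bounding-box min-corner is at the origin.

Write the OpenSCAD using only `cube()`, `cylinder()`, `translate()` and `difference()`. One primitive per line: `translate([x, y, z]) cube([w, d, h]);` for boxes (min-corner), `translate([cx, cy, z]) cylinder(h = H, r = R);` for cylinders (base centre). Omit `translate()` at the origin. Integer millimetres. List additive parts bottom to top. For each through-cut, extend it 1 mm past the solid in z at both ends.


difference() {
  cube([260, 220, 80]);
  translate([120, 120, -1]) cylinder(h = 82, r = 60);
}
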